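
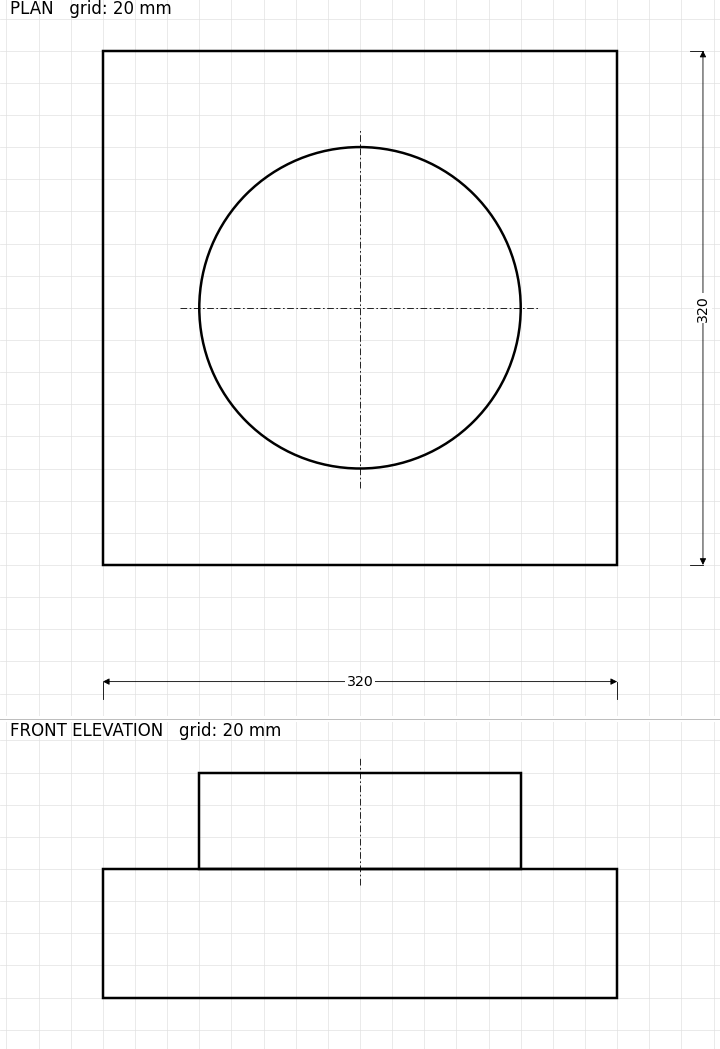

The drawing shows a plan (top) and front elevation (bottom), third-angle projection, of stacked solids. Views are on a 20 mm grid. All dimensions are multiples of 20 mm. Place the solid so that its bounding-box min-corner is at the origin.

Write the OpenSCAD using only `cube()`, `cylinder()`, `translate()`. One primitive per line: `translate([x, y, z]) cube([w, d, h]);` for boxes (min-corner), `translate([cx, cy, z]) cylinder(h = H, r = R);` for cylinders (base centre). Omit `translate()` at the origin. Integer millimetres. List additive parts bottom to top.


cube([320, 320, 80]);
translate([160, 160, 80]) cylinder(h = 60, r = 100);


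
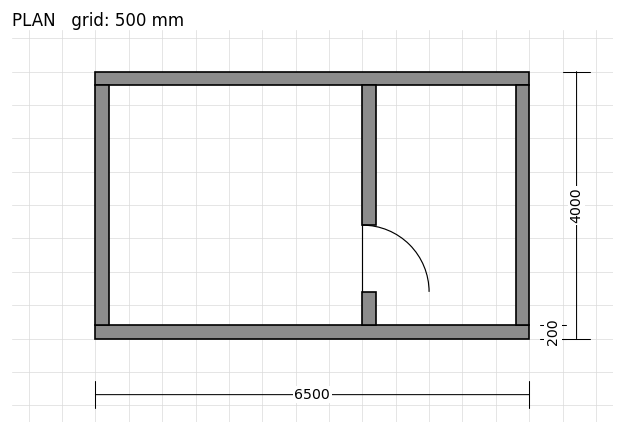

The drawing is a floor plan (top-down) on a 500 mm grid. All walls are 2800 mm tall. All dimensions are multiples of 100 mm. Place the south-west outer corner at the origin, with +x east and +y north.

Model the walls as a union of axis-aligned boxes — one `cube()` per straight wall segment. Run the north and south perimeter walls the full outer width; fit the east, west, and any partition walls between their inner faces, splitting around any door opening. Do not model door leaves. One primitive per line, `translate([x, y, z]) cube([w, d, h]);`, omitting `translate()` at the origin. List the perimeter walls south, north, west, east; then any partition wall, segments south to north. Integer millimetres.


cube([6500, 200, 2800]);
translate([0, 3800, 0]) cube([6500, 200, 2800]);
translate([0, 200, 0]) cube([200, 3600, 2800]);
translate([6300, 200, 0]) cube([200, 3600, 2800]);
translate([4000, 200, 0]) cube([200, 500, 2800]);
translate([4000, 1700, 0]) cube([200, 2100, 2800]);


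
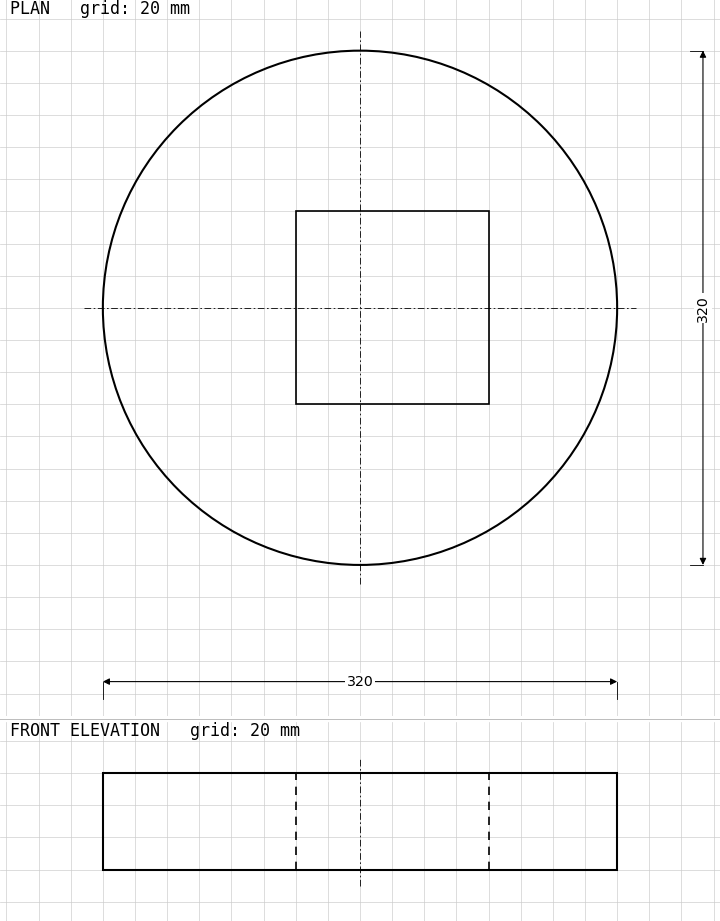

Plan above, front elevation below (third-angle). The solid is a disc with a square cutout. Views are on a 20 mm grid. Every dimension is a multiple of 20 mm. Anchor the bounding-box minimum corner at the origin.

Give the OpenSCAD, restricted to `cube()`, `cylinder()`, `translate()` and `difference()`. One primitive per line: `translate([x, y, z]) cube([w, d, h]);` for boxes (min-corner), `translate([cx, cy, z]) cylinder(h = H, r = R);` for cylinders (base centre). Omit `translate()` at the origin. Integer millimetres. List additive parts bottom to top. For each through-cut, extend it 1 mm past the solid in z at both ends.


difference() {
  translate([160, 160, 0]) cylinder(h = 60, r = 160);
  translate([120, 100, -1]) cube([120, 120, 62]);
}


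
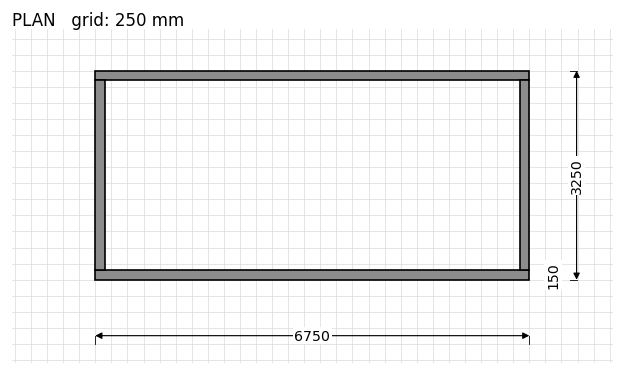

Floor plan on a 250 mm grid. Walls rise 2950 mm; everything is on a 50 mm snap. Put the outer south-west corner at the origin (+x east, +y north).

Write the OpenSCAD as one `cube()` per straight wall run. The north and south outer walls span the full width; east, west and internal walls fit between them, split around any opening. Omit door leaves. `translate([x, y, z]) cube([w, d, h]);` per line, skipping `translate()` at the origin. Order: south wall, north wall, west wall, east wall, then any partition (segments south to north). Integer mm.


cube([6750, 150, 2950]);
translate([0, 3100, 0]) cube([6750, 150, 2950]);
translate([0, 150, 0]) cube([150, 2950, 2950]);
translate([6600, 150, 0]) cube([150, 2950, 2950]);


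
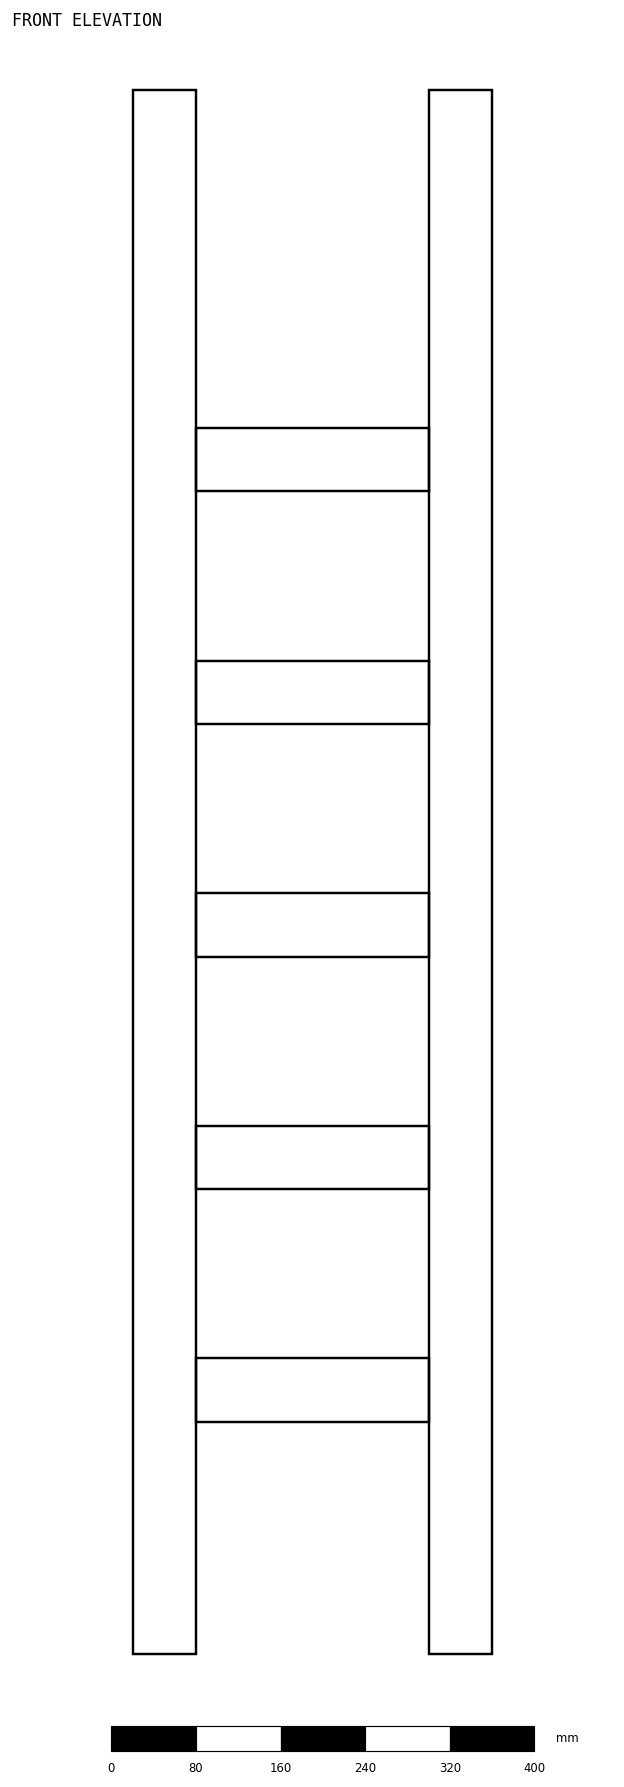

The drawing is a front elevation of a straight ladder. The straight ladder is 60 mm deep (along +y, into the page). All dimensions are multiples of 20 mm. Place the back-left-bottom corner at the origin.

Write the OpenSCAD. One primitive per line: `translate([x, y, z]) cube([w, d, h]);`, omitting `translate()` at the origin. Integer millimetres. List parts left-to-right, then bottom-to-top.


cube([60, 60, 1480]);
translate([60, 0, 220]) cube([220, 60, 60]);
translate([60, 0, 440]) cube([220, 60, 60]);
translate([60, 0, 660]) cube([220, 60, 60]);
translate([60, 0, 880]) cube([220, 60, 60]);
translate([60, 0, 1100]) cube([220, 60, 60]);
translate([280, 0, 0]) cube([60, 60, 1480]);


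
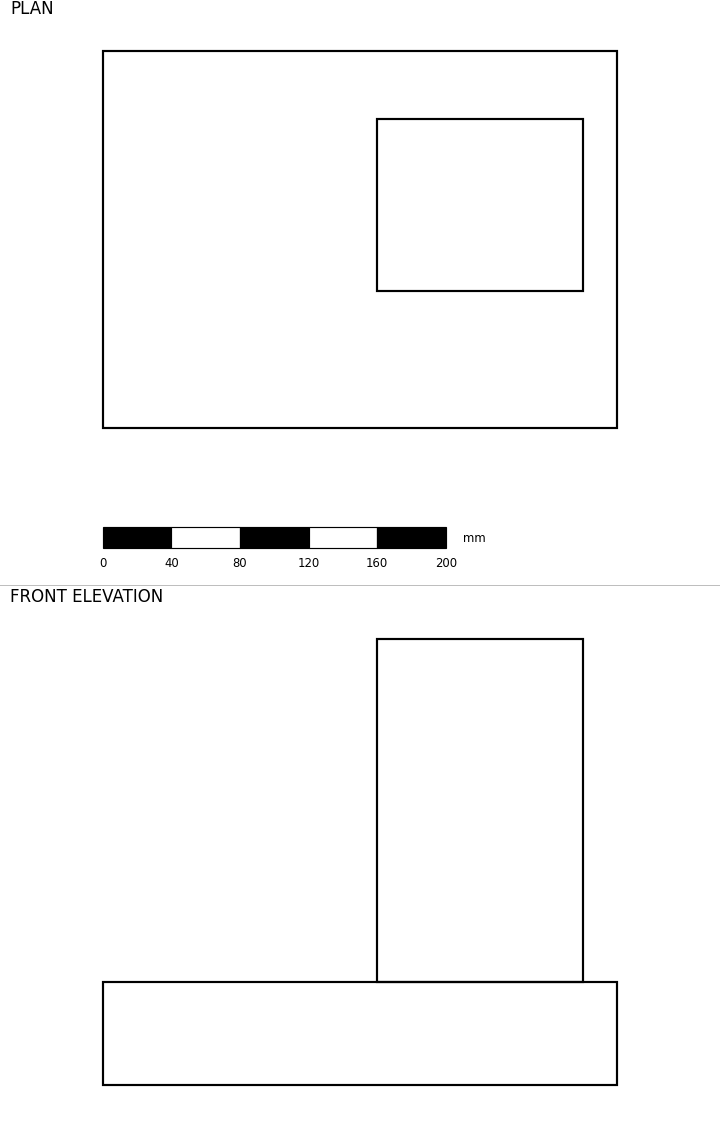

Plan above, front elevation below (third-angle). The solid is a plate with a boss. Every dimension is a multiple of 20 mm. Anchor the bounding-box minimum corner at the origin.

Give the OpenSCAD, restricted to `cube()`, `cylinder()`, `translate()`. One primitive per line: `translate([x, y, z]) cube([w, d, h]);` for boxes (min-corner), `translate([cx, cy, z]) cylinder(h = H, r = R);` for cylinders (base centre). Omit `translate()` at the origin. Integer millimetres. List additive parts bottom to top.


cube([300, 220, 60]);
translate([160, 80, 60]) cube([120, 100, 200]);


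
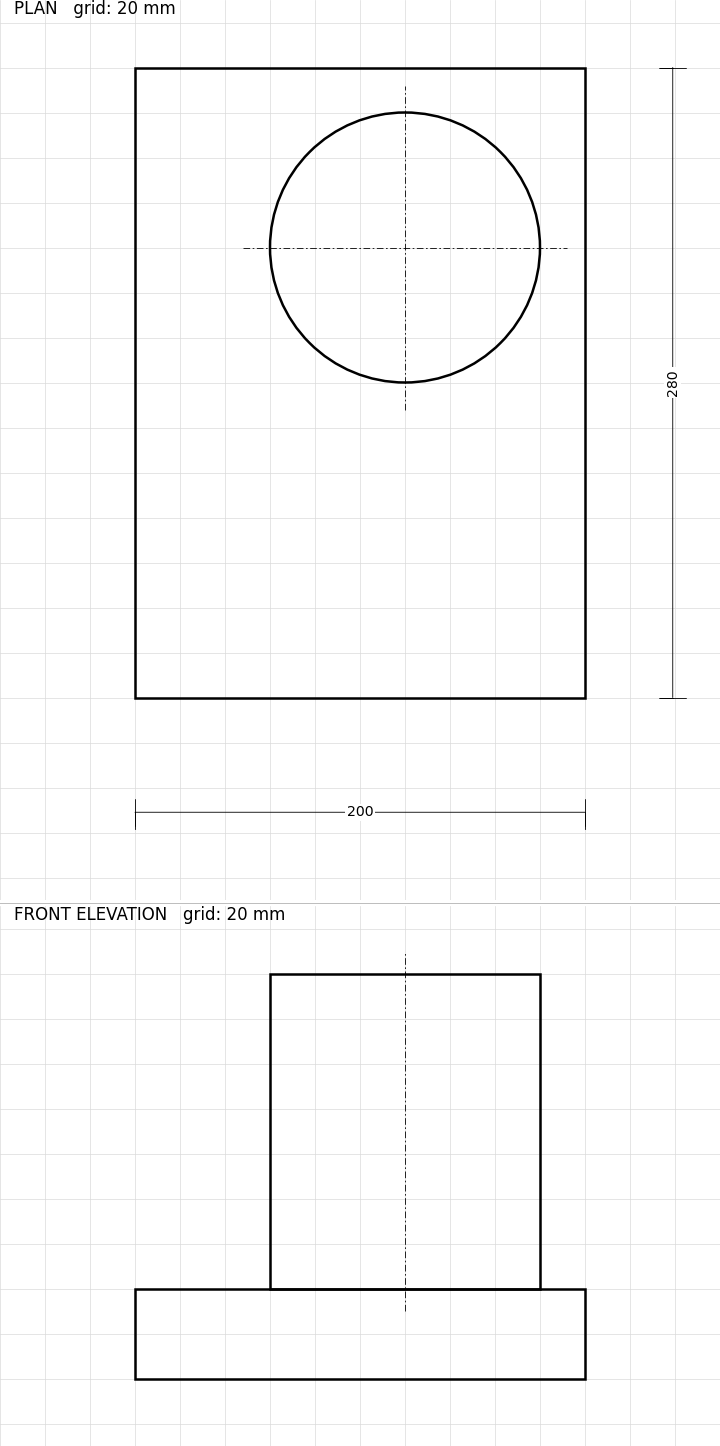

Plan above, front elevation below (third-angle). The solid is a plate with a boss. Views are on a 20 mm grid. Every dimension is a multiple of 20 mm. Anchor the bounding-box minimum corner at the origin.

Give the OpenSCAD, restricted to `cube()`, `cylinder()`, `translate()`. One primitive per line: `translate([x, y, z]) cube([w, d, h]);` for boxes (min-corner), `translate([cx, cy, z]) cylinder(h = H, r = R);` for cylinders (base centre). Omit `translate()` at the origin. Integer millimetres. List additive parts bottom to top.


cube([200, 280, 40]);
translate([120, 200, 40]) cylinder(h = 140, r = 60);


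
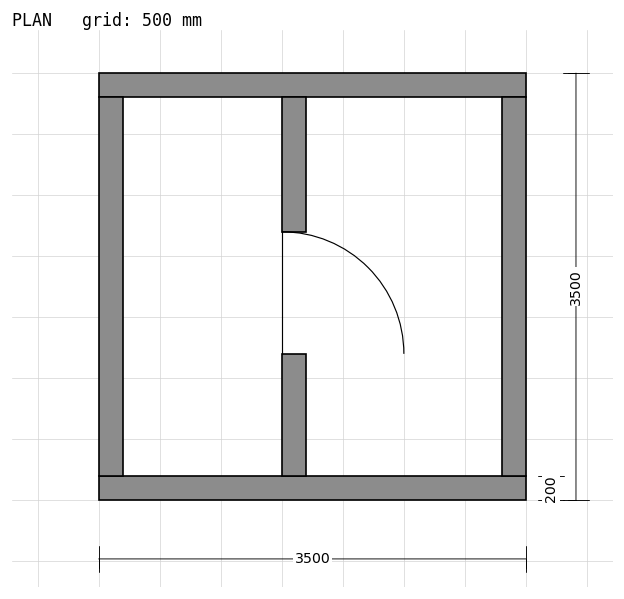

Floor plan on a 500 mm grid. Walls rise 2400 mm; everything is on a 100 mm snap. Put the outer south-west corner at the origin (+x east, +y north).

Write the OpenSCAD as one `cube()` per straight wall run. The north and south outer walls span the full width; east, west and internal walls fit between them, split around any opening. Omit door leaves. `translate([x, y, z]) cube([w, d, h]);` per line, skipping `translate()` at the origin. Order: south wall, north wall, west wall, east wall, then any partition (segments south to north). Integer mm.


cube([3500, 200, 2400]);
translate([0, 3300, 0]) cube([3500, 200, 2400]);
translate([0, 200, 0]) cube([200, 3100, 2400]);
translate([3300, 200, 0]) cube([200, 3100, 2400]);
translate([1500, 200, 0]) cube([200, 1000, 2400]);
translate([1500, 2200, 0]) cube([200, 1100, 2400]);


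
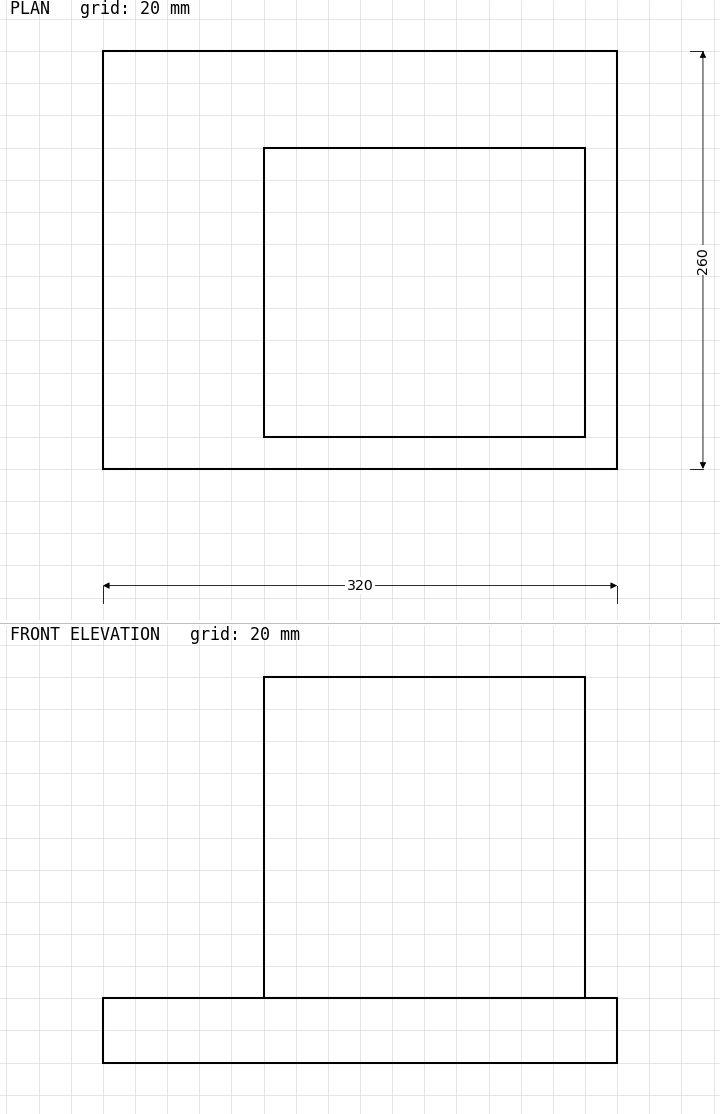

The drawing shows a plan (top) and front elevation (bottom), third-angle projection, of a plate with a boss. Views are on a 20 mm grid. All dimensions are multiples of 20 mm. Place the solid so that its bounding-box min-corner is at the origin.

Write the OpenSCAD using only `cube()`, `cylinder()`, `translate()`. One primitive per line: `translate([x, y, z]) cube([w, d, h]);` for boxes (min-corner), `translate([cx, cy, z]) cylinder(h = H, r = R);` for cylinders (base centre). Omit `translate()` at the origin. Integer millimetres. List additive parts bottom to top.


cube([320, 260, 40]);
translate([100, 20, 40]) cube([200, 180, 200]);


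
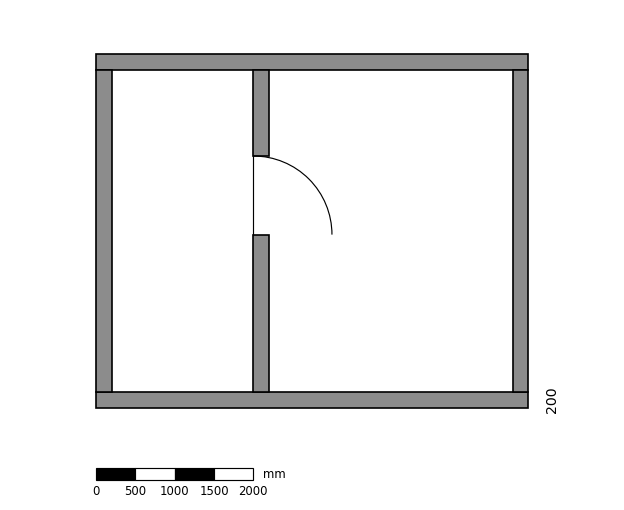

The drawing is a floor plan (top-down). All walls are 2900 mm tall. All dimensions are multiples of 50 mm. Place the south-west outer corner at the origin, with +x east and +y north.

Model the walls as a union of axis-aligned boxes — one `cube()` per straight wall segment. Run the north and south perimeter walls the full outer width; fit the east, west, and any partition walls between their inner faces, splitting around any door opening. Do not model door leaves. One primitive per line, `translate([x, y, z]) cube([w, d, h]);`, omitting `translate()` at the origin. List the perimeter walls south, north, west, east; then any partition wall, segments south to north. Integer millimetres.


cube([5500, 200, 2900]);
translate([0, 4300, 0]) cube([5500, 200, 2900]);
translate([0, 200, 0]) cube([200, 4100, 2900]);
translate([5300, 200, 0]) cube([200, 4100, 2900]);
translate([2000, 200, 0]) cube([200, 2000, 2900]);
translate([2000, 3200, 0]) cube([200, 1100, 2900]);


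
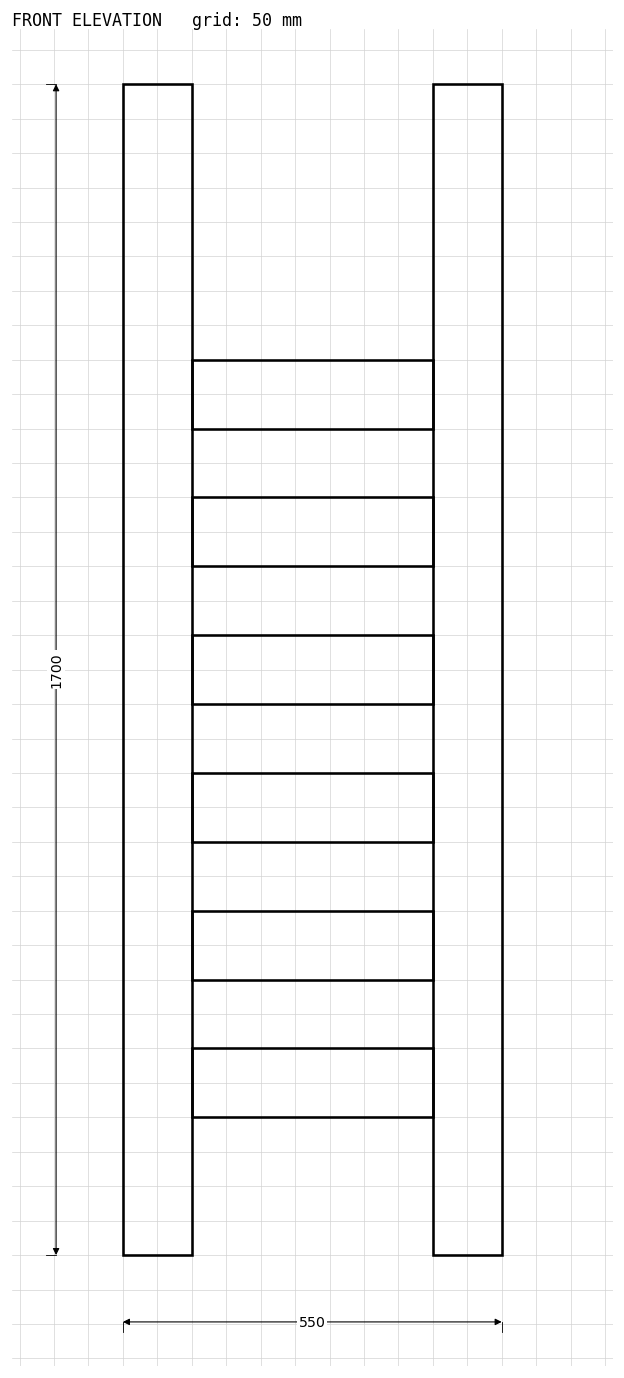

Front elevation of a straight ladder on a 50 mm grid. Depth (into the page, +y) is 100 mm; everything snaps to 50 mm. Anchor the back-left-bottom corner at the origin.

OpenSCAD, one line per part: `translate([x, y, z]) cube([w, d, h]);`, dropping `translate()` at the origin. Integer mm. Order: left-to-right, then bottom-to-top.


cube([100, 100, 1700]);
translate([100, 0, 200]) cube([350, 100, 100]);
translate([100, 0, 400]) cube([350, 100, 100]);
translate([100, 0, 600]) cube([350, 100, 100]);
translate([100, 0, 800]) cube([350, 100, 100]);
translate([100, 0, 1000]) cube([350, 100, 100]);
translate([100, 0, 1200]) cube([350, 100, 100]);
translate([450, 0, 0]) cube([100, 100, 1700]);


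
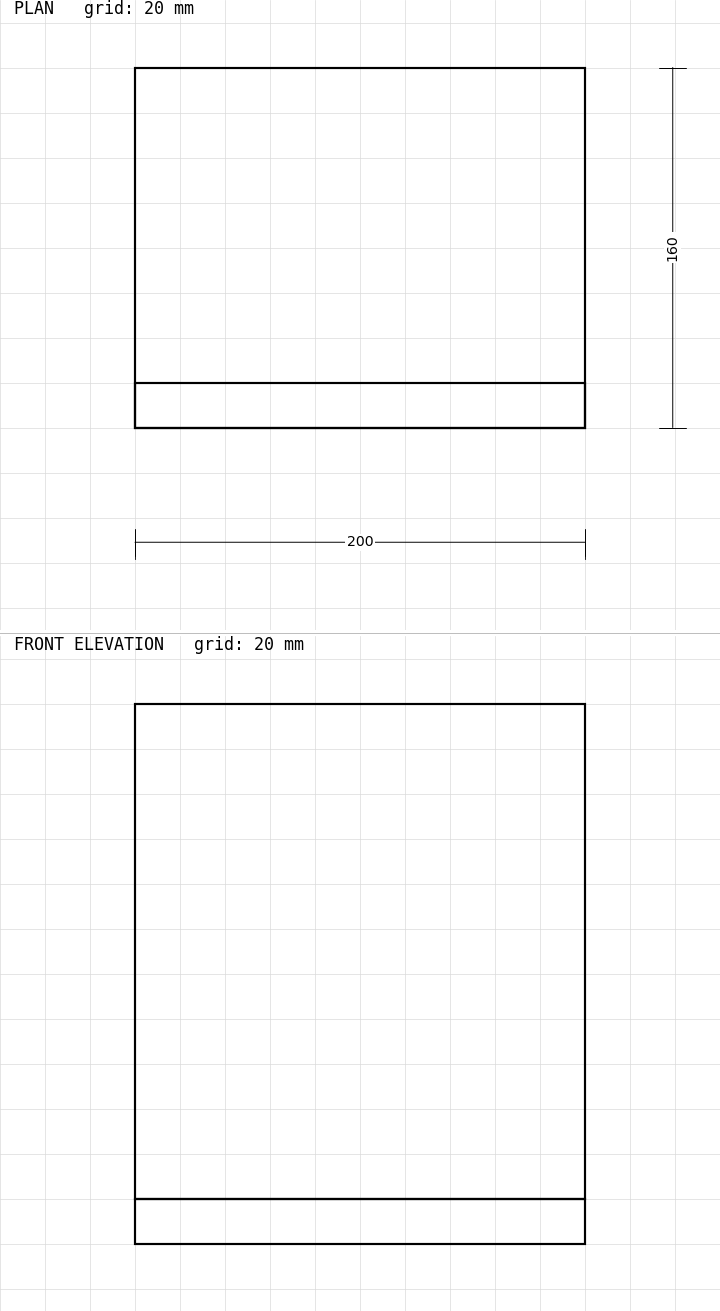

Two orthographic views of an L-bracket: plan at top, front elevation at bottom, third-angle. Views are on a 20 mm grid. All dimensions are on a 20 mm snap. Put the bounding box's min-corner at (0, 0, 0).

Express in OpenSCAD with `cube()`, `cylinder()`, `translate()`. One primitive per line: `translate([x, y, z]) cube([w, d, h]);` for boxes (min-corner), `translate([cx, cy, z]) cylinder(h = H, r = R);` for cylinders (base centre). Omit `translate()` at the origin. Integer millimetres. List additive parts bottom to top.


cube([200, 160, 20]);
translate([0, 0, 20]) cube([200, 20, 220]);


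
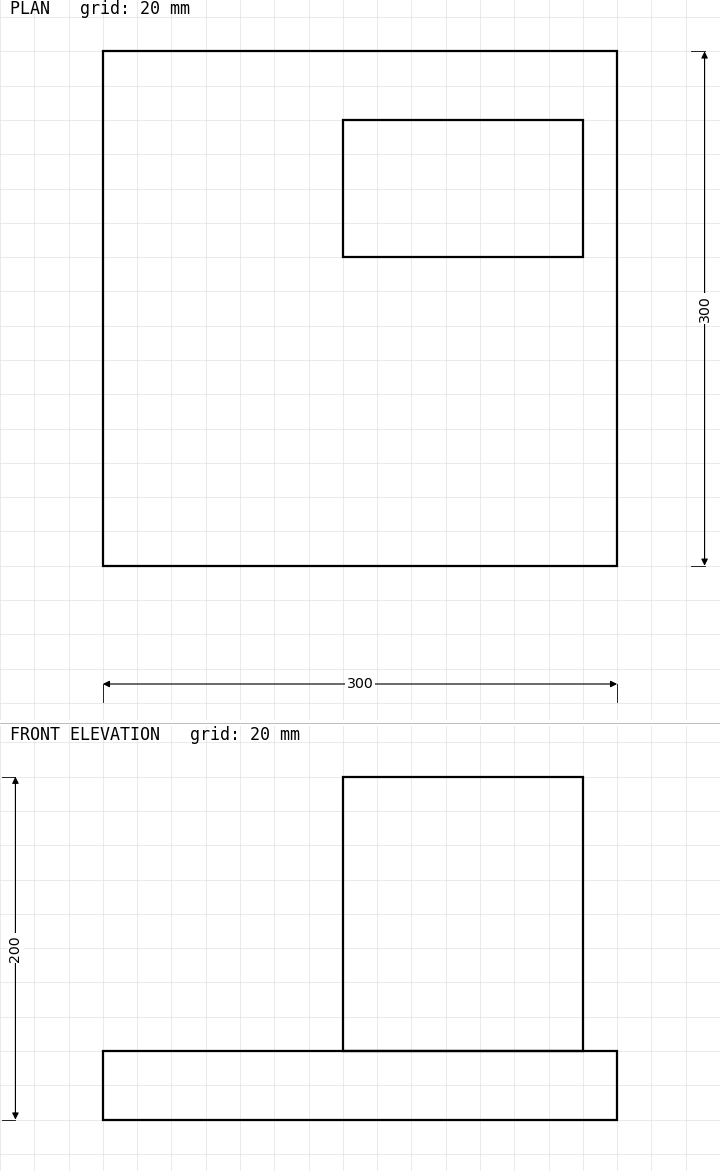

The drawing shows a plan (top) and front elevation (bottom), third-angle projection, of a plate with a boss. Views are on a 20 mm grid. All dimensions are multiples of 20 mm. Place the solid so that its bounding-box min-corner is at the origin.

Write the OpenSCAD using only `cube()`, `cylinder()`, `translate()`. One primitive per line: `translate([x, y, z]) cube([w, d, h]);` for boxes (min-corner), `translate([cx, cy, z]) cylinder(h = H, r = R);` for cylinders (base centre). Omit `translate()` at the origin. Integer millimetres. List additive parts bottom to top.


cube([300, 300, 40]);
translate([140, 180, 40]) cube([140, 80, 160]);


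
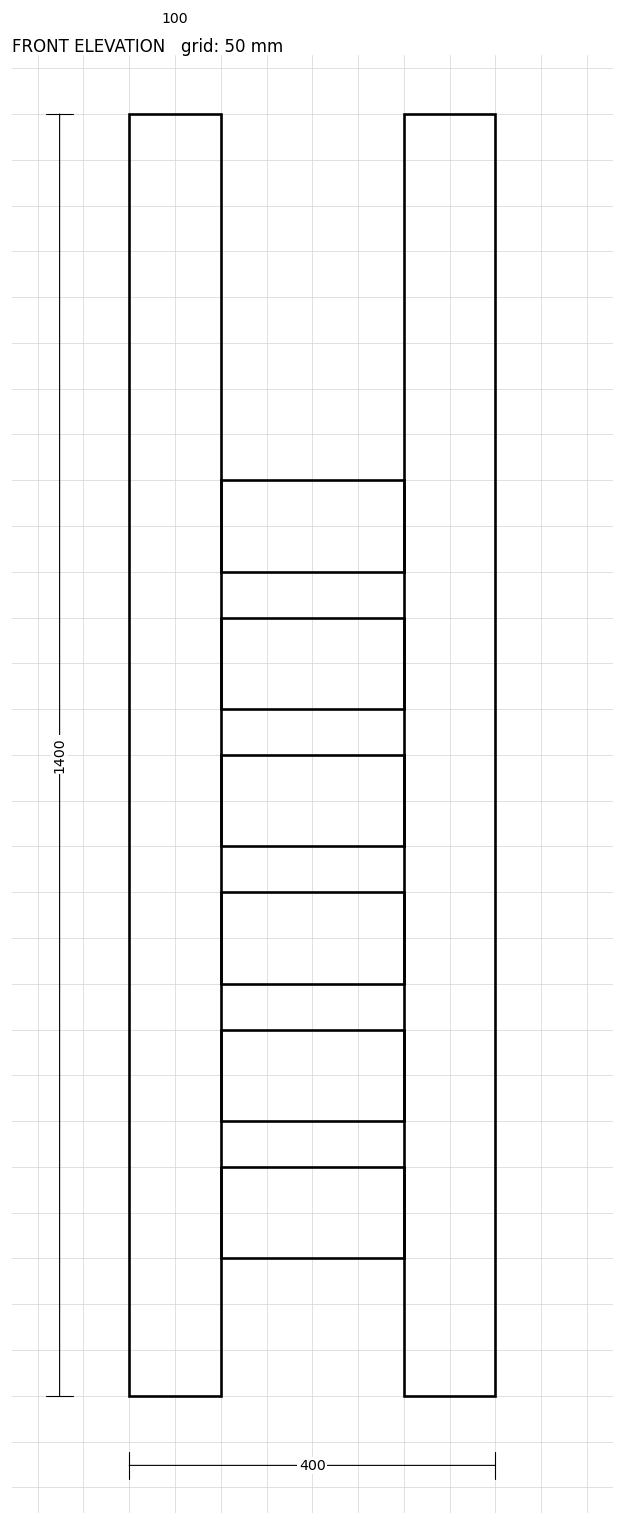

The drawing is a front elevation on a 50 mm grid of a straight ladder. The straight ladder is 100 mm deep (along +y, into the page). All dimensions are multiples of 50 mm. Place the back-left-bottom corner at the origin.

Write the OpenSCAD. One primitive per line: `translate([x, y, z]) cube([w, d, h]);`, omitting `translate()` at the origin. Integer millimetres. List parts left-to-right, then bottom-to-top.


cube([100, 100, 1400]);
translate([100, 0, 150]) cube([200, 100, 100]);
translate([100, 0, 300]) cube([200, 100, 100]);
translate([100, 0, 450]) cube([200, 100, 100]);
translate([100, 0, 600]) cube([200, 100, 100]);
translate([100, 0, 750]) cube([200, 100, 100]);
translate([100, 0, 900]) cube([200, 100, 100]);
translate([300, 0, 0]) cube([100, 100, 1400]);


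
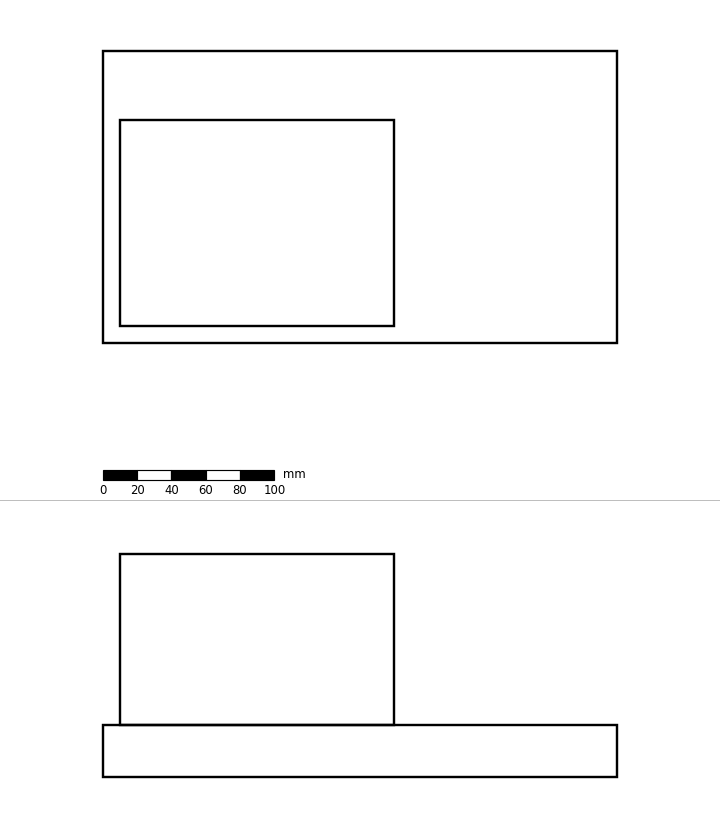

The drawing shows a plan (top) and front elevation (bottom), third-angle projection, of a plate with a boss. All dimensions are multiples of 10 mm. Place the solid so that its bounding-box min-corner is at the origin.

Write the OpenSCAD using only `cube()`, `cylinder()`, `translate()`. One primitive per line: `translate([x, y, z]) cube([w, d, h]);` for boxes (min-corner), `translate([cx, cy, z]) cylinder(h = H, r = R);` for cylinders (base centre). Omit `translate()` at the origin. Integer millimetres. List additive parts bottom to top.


cube([300, 170, 30]);
translate([10, 10, 30]) cube([160, 120, 100]);


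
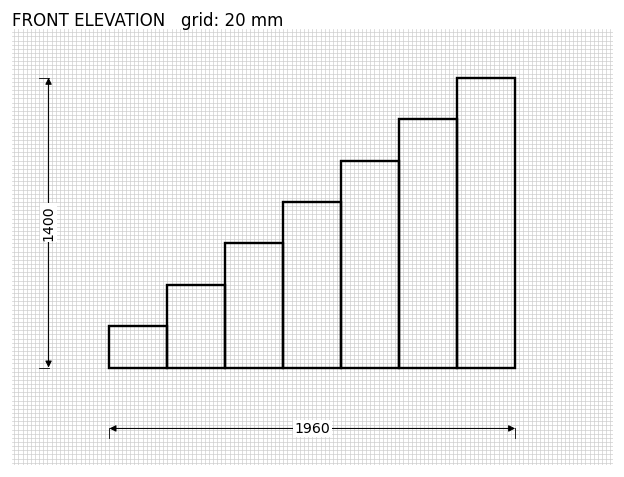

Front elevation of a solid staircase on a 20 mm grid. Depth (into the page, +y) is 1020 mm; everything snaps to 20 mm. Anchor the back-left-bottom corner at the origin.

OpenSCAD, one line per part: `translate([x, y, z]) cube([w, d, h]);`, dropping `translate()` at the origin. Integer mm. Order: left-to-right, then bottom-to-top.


cube([280, 1020, 200]);
translate([280, 0, 0]) cube([280, 1020, 400]);
translate([560, 0, 0]) cube([280, 1020, 600]);
translate([840, 0, 0]) cube([280, 1020, 800]);
translate([1120, 0, 0]) cube([280, 1020, 1000]);
translate([1400, 0, 0]) cube([280, 1020, 1200]);
translate([1680, 0, 0]) cube([280, 1020, 1400]);


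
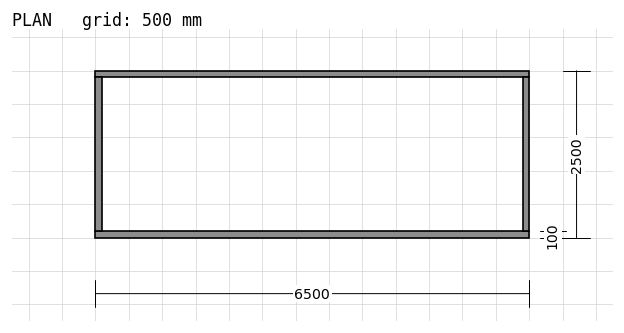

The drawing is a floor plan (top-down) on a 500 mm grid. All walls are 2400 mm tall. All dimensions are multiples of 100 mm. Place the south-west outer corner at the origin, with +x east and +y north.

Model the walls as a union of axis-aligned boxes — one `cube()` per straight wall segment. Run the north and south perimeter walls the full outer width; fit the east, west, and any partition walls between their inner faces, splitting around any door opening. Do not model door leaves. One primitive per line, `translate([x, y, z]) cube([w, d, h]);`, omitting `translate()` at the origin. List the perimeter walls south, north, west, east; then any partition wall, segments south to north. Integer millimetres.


cube([6500, 100, 2400]);
translate([0, 2400, 0]) cube([6500, 100, 2400]);
translate([0, 100, 0]) cube([100, 2300, 2400]);
translate([6400, 100, 0]) cube([100, 2300, 2400]);


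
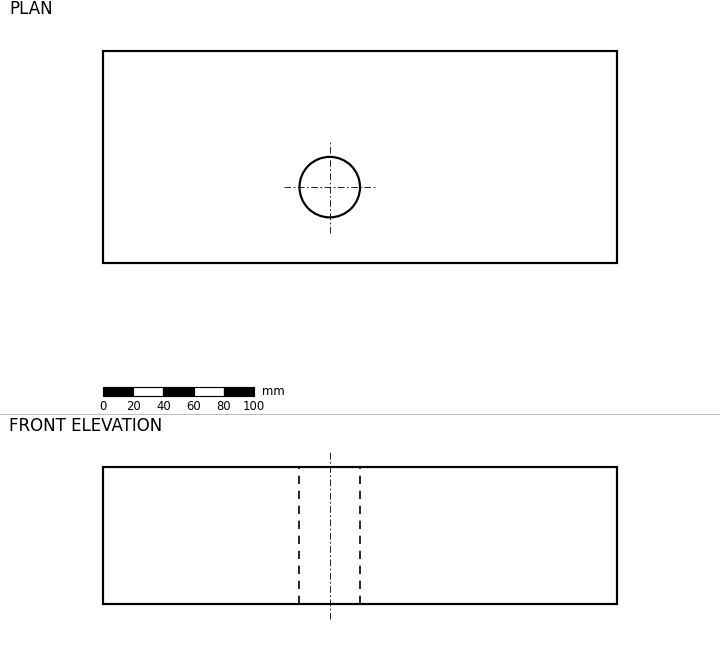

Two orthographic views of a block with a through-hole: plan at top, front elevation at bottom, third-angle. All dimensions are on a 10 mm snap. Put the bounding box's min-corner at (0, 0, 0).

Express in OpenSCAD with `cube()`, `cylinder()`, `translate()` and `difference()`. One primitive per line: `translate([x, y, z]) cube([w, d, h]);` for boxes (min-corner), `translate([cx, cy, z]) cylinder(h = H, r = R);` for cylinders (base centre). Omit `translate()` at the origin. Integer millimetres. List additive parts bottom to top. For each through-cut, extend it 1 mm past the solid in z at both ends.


difference() {
  cube([340, 140, 90]);
  translate([150, 50, -1]) cylinder(h = 92, r = 20);
}


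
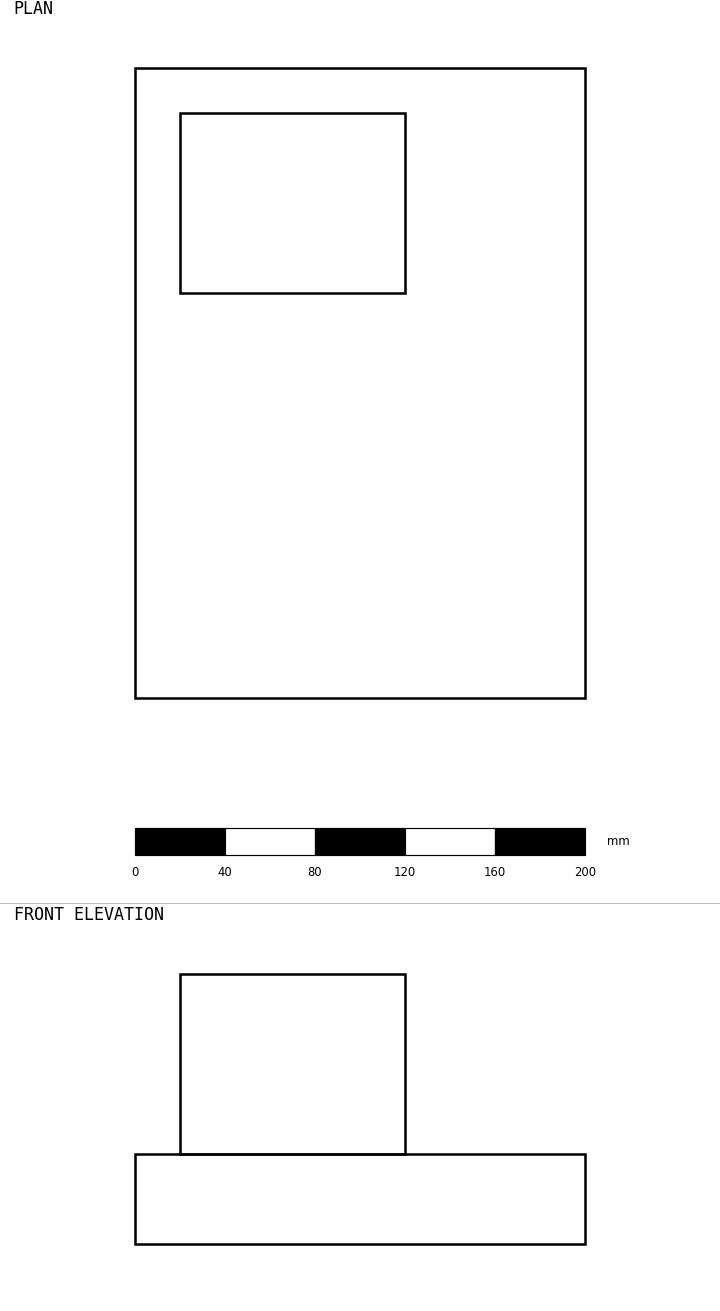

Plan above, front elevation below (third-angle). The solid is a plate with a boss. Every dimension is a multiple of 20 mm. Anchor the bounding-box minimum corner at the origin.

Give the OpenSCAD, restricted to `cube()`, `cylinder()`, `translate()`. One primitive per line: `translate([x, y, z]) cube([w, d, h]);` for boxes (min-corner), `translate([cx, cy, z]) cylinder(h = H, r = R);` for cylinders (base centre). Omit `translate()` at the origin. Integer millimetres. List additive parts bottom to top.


cube([200, 280, 40]);
translate([20, 180, 40]) cube([100, 80, 80]);


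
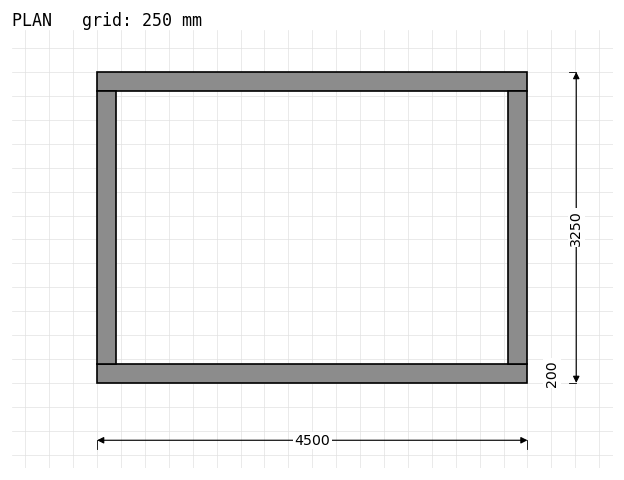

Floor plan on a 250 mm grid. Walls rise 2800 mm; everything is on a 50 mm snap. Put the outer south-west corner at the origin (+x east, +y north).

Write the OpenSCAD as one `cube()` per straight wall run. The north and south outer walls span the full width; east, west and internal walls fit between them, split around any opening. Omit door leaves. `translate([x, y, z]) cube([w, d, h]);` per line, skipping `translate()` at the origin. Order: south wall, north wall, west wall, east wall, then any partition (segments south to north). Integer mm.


cube([4500, 200, 2800]);
translate([0, 3050, 0]) cube([4500, 200, 2800]);
translate([0, 200, 0]) cube([200, 2850, 2800]);
translate([4300, 200, 0]) cube([200, 2850, 2800]);


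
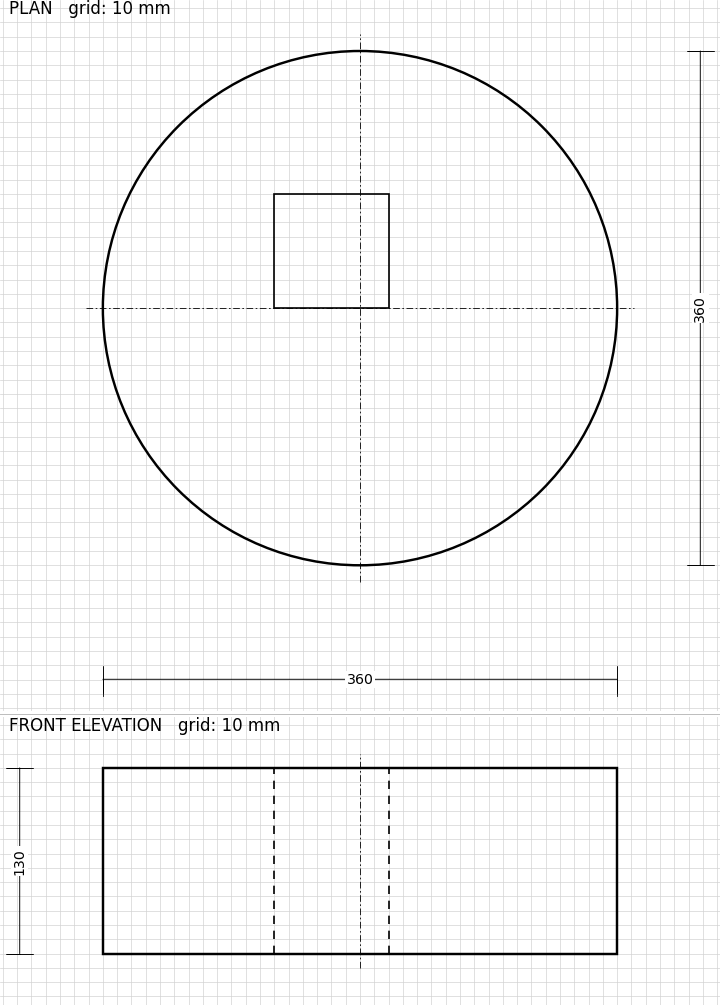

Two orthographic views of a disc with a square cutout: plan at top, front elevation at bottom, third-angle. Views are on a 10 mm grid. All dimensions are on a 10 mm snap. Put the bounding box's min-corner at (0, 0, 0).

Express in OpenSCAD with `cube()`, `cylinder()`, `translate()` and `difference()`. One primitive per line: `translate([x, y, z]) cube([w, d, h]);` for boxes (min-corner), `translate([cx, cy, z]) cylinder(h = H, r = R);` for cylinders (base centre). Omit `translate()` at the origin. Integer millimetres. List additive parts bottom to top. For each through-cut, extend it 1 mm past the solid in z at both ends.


difference() {
  translate([180, 180, 0]) cylinder(h = 130, r = 180);
  translate([120, 180, -1]) cube([80, 80, 132]);
}


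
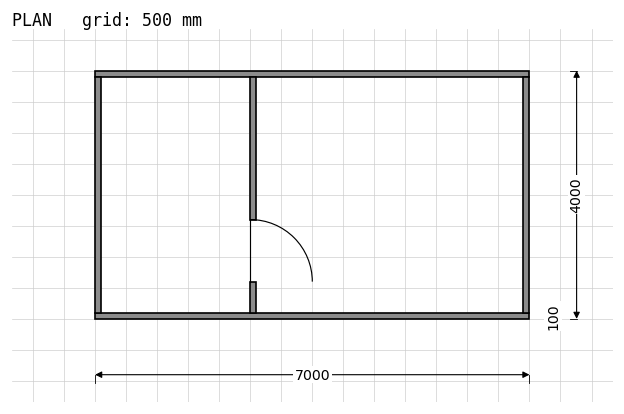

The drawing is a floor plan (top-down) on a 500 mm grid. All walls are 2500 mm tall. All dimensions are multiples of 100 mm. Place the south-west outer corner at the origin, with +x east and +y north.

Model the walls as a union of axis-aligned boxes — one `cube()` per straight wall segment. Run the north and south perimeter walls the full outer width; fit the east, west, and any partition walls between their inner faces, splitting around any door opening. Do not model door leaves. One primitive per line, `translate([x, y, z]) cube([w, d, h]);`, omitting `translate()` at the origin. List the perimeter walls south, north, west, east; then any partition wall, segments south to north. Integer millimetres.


cube([7000, 100, 2500]);
translate([0, 3900, 0]) cube([7000, 100, 2500]);
translate([0, 100, 0]) cube([100, 3800, 2500]);
translate([6900, 100, 0]) cube([100, 3800, 2500]);
translate([2500, 100, 0]) cube([100, 500, 2500]);
translate([2500, 1600, 0]) cube([100, 2300, 2500]);


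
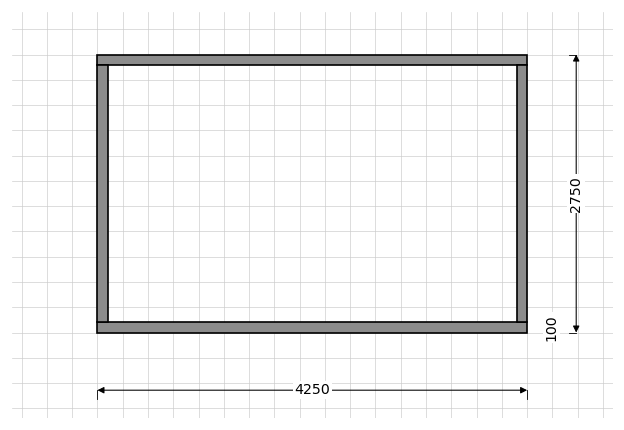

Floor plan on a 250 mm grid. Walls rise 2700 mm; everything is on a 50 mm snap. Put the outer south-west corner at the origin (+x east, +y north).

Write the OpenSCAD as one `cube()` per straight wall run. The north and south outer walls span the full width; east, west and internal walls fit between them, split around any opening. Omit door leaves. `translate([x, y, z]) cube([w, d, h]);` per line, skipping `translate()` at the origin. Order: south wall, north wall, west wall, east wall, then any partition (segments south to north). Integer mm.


cube([4250, 100, 2700]);
translate([0, 2650, 0]) cube([4250, 100, 2700]);
translate([0, 100, 0]) cube([100, 2550, 2700]);
translate([4150, 100, 0]) cube([100, 2550, 2700]);


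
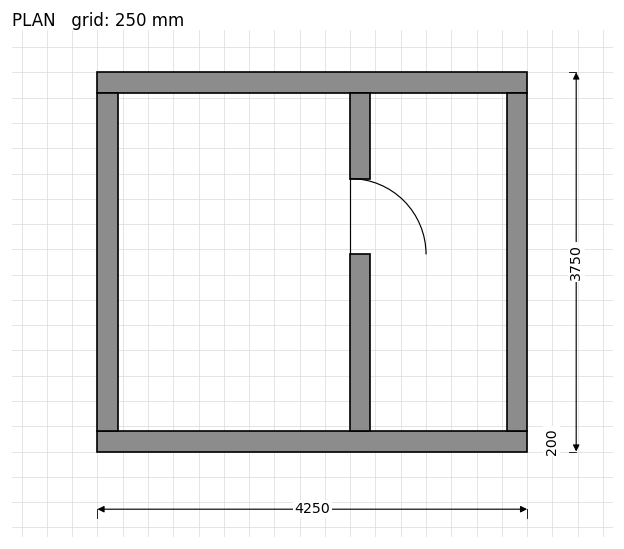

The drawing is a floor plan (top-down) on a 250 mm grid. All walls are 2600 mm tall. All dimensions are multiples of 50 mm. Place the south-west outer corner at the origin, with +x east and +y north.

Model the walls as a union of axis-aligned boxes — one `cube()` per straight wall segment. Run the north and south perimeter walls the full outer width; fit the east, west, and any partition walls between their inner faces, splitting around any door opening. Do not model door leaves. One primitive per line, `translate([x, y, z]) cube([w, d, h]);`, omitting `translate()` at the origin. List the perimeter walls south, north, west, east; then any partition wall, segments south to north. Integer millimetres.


cube([4250, 200, 2600]);
translate([0, 3550, 0]) cube([4250, 200, 2600]);
translate([0, 200, 0]) cube([200, 3350, 2600]);
translate([4050, 200, 0]) cube([200, 3350, 2600]);
translate([2500, 200, 0]) cube([200, 1750, 2600]);
translate([2500, 2700, 0]) cube([200, 850, 2600]);


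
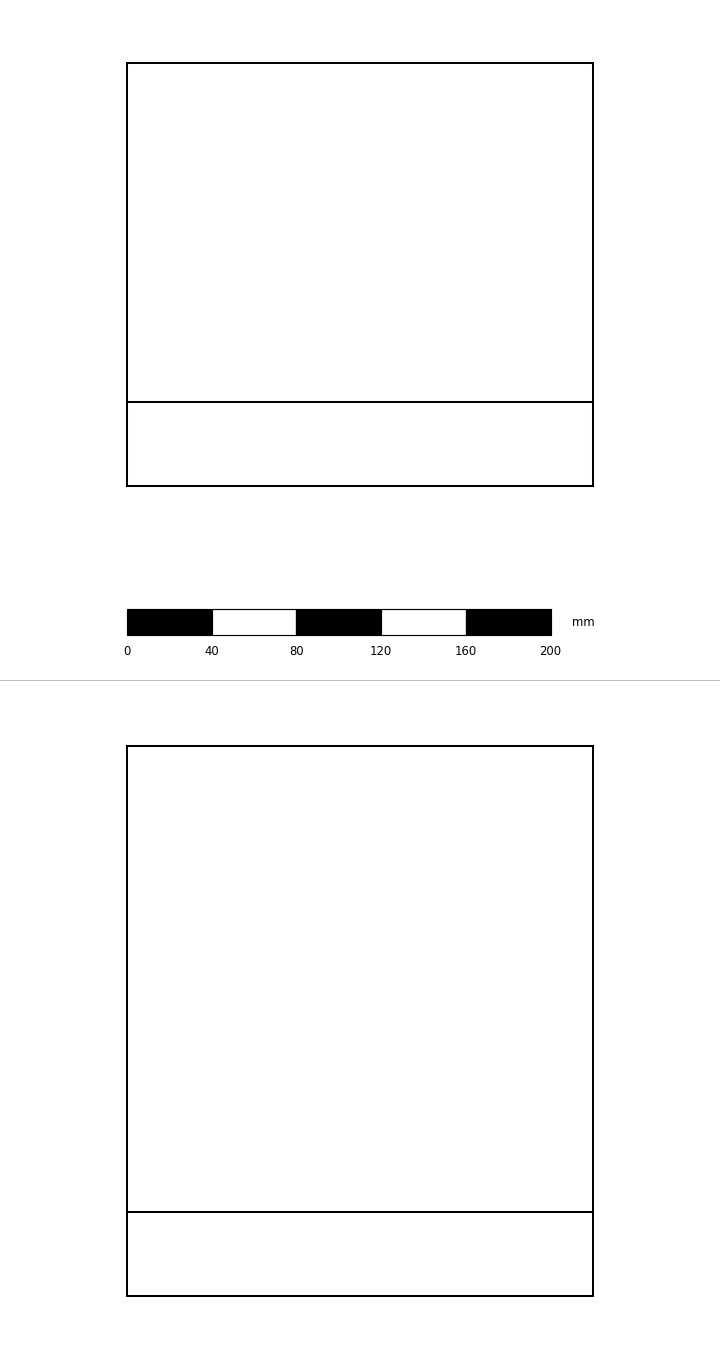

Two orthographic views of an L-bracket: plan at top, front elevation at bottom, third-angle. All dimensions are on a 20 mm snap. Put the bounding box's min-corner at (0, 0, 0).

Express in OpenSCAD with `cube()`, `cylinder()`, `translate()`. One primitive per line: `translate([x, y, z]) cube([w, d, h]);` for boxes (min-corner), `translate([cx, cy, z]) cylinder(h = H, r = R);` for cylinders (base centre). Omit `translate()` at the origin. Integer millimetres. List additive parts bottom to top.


cube([220, 200, 40]);
translate([0, 0, 40]) cube([220, 40, 220]);


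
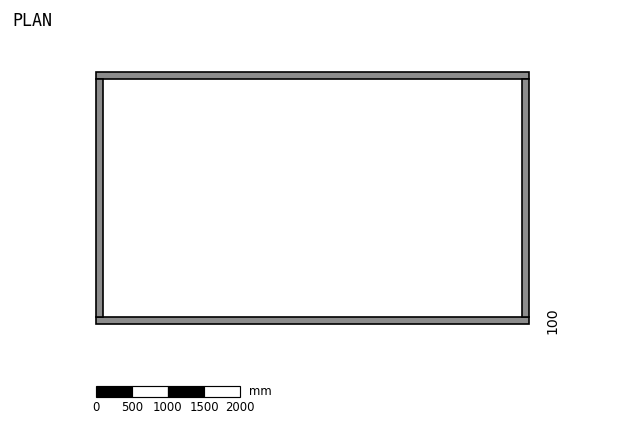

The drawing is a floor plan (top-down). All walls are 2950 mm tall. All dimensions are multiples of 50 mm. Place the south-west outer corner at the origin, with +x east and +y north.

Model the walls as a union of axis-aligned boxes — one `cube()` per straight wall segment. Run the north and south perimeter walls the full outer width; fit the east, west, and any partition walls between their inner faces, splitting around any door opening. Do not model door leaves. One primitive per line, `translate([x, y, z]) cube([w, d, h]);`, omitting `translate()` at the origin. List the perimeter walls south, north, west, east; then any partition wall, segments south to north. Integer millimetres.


cube([6000, 100, 2950]);
translate([0, 3400, 0]) cube([6000, 100, 2950]);
translate([0, 100, 0]) cube([100, 3300, 2950]);
translate([5900, 100, 0]) cube([100, 3300, 2950]);


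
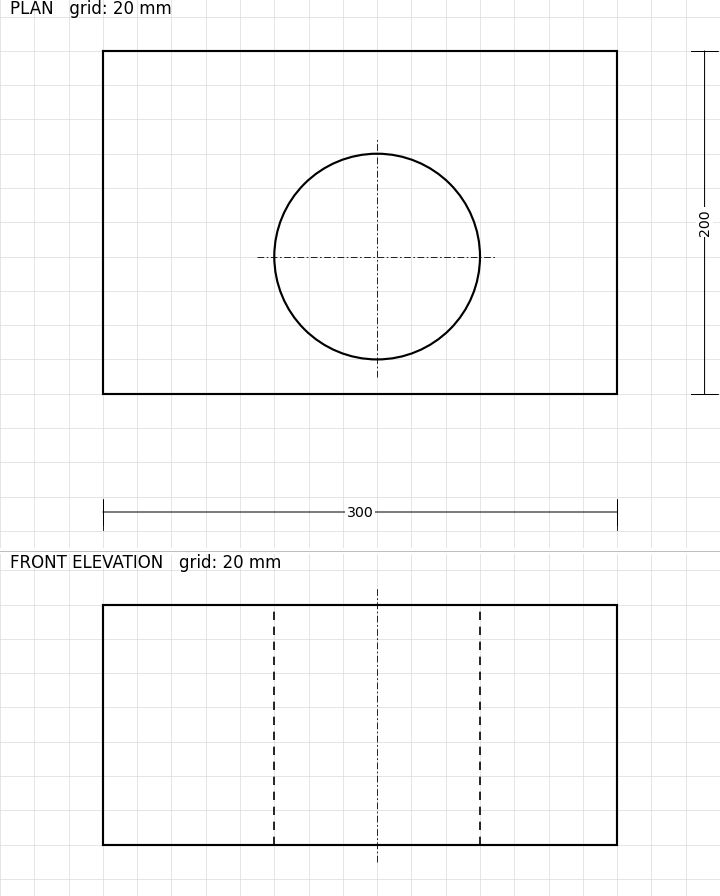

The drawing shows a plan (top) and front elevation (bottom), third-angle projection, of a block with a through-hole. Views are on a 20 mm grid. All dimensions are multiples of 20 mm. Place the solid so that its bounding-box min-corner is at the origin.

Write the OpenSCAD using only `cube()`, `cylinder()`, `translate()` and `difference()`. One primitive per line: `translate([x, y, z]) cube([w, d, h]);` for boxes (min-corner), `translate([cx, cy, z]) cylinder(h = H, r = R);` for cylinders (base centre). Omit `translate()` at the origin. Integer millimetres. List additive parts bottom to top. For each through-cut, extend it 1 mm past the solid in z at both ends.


difference() {
  cube([300, 200, 140]);
  translate([160, 80, -1]) cylinder(h = 142, r = 60);
}


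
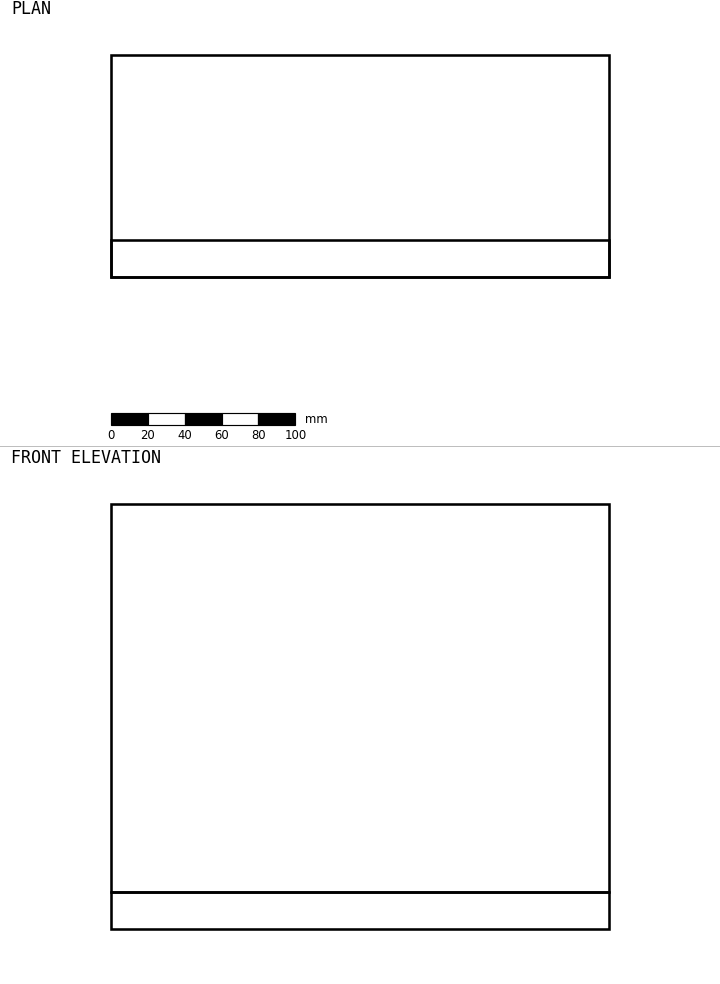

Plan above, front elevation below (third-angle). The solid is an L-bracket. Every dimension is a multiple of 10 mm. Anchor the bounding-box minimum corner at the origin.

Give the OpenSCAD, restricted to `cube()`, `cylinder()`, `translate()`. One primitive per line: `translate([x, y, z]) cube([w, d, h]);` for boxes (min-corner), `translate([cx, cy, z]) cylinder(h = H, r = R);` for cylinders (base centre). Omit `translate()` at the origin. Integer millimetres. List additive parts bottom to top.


cube([270, 120, 20]);
translate([0, 0, 20]) cube([270, 20, 210]);


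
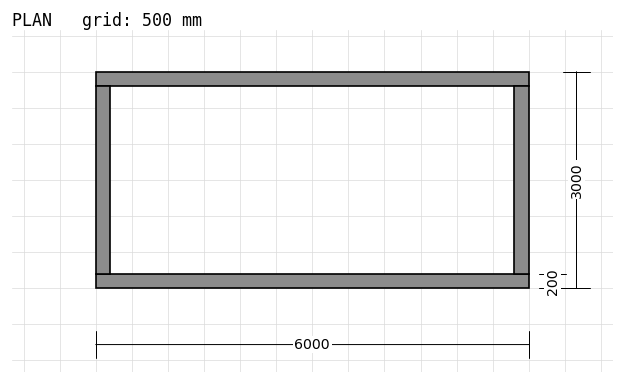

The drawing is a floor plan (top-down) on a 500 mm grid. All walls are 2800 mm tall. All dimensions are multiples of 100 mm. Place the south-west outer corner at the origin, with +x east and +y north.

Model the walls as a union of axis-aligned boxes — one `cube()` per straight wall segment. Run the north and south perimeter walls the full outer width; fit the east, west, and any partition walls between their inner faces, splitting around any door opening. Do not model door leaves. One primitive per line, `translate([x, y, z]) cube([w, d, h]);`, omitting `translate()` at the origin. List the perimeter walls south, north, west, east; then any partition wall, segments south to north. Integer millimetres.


cube([6000, 200, 2800]);
translate([0, 2800, 0]) cube([6000, 200, 2800]);
translate([0, 200, 0]) cube([200, 2600, 2800]);
translate([5800, 200, 0]) cube([200, 2600, 2800]);


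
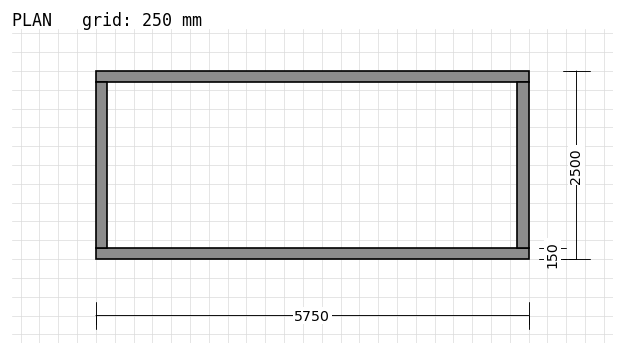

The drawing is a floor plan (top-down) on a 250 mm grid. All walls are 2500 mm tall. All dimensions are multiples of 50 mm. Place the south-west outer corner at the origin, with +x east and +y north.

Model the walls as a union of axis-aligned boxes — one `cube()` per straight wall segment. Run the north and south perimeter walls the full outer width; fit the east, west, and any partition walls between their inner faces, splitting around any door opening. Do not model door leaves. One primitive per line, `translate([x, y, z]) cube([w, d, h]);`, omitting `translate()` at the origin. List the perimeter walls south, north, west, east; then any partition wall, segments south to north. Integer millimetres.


cube([5750, 150, 2500]);
translate([0, 2350, 0]) cube([5750, 150, 2500]);
translate([0, 150, 0]) cube([150, 2200, 2500]);
translate([5600, 150, 0]) cube([150, 2200, 2500]);


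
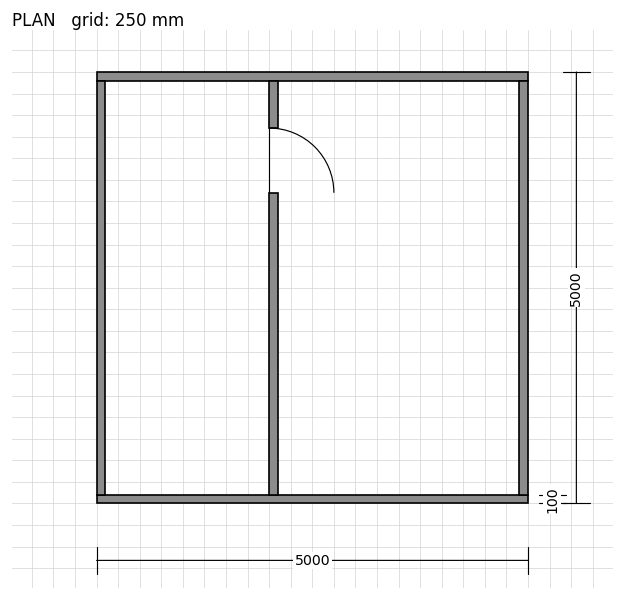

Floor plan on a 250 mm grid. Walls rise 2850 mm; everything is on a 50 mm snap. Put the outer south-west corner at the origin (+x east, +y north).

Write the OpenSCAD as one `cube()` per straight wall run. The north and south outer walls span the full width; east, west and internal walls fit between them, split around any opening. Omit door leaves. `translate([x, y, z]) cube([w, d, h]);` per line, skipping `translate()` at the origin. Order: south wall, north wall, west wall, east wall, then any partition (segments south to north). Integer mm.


cube([5000, 100, 2850]);
translate([0, 4900, 0]) cube([5000, 100, 2850]);
translate([0, 100, 0]) cube([100, 4800, 2850]);
translate([4900, 100, 0]) cube([100, 4800, 2850]);
translate([2000, 100, 0]) cube([100, 3500, 2850]);
translate([2000, 4350, 0]) cube([100, 550, 2850]);


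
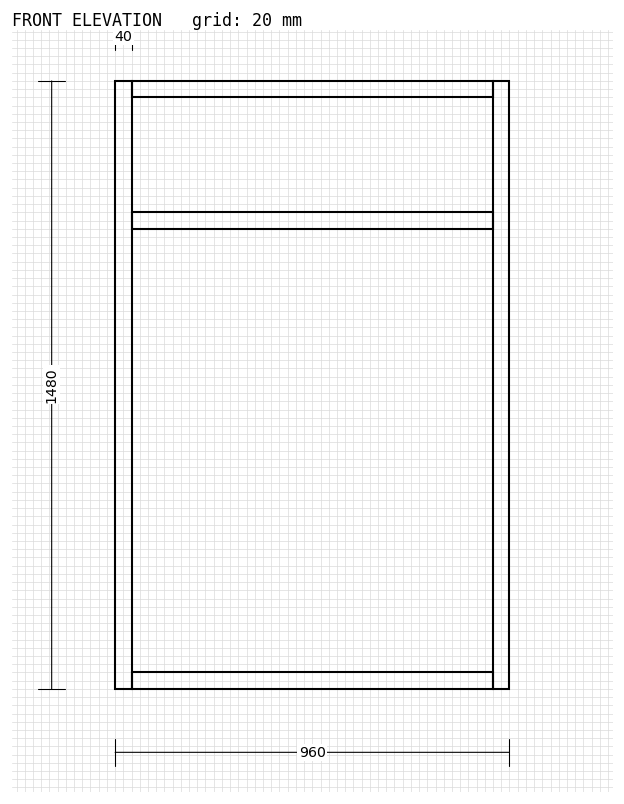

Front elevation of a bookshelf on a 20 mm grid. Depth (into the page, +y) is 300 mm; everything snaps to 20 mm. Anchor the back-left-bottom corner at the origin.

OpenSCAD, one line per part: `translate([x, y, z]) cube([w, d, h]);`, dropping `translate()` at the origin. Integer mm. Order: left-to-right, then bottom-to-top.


cube([40, 300, 1480]);
translate([40, 0, 0]) cube([880, 300, 40]);
translate([40, 0, 1120]) cube([880, 300, 40]);
translate([40, 0, 1440]) cube([880, 300, 40]);
translate([920, 0, 0]) cube([40, 300, 1480]);


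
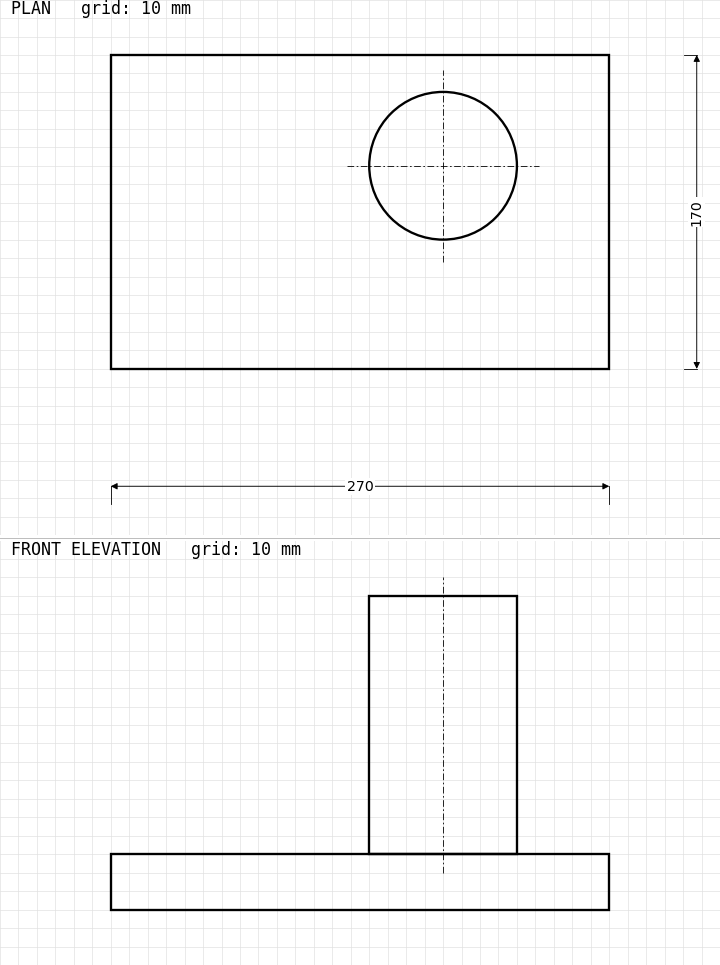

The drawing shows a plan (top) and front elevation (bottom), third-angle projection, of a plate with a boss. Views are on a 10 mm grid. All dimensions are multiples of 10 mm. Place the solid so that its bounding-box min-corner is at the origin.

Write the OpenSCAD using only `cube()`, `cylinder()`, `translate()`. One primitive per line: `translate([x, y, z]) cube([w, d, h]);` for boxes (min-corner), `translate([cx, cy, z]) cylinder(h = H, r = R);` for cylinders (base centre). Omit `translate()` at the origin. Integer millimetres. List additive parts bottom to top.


cube([270, 170, 30]);
translate([180, 110, 30]) cylinder(h = 140, r = 40);


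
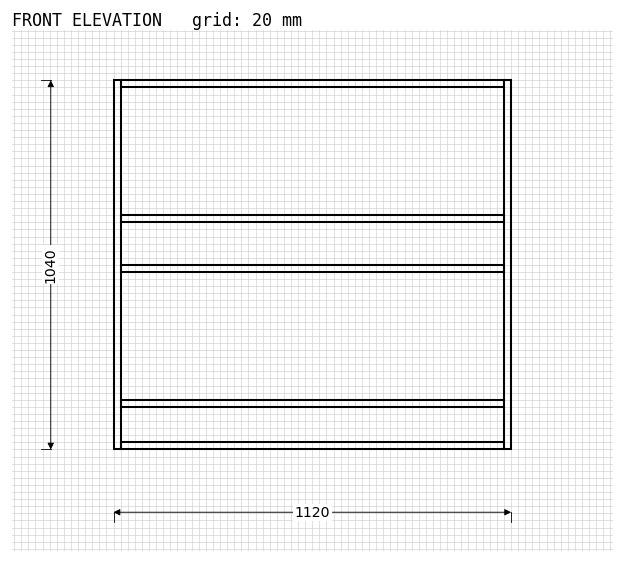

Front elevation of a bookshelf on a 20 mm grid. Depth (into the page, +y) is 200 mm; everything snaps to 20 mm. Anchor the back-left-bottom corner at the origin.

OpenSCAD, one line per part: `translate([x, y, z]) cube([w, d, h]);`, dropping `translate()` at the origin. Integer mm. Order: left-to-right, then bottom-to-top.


cube([20, 200, 1040]);
translate([20, 0, 0]) cube([1080, 200, 20]);
translate([20, 0, 120]) cube([1080, 200, 20]);
translate([20, 0, 500]) cube([1080, 200, 20]);
translate([20, 0, 640]) cube([1080, 200, 20]);
translate([20, 0, 1020]) cube([1080, 200, 20]);
translate([1100, 0, 0]) cube([20, 200, 1040]);


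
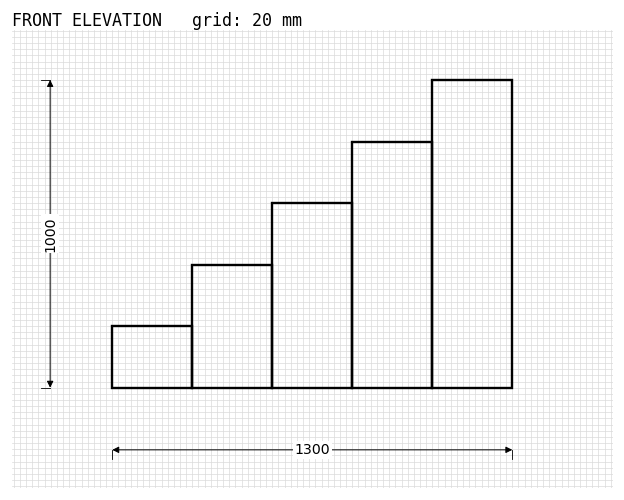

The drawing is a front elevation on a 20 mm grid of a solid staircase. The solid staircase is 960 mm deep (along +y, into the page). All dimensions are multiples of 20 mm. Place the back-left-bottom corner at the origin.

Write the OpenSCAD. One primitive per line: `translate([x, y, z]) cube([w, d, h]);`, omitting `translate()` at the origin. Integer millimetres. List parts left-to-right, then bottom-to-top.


cube([260, 960, 200]);
translate([260, 0, 0]) cube([260, 960, 400]);
translate([520, 0, 0]) cube([260, 960, 600]);
translate([780, 0, 0]) cube([260, 960, 800]);
translate([1040, 0, 0]) cube([260, 960, 1000]);


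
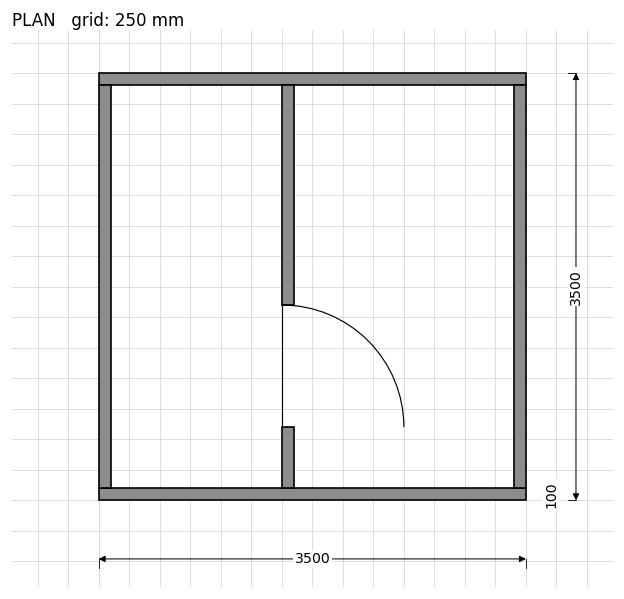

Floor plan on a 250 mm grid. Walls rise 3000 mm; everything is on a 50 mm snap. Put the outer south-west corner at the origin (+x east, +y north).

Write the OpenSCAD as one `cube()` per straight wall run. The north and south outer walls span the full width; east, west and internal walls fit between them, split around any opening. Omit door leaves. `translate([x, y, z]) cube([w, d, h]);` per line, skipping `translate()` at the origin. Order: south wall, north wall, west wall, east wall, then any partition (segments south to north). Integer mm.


cube([3500, 100, 3000]);
translate([0, 3400, 0]) cube([3500, 100, 3000]);
translate([0, 100, 0]) cube([100, 3300, 3000]);
translate([3400, 100, 0]) cube([100, 3300, 3000]);
translate([1500, 100, 0]) cube([100, 500, 3000]);
translate([1500, 1600, 0]) cube([100, 1800, 3000]);


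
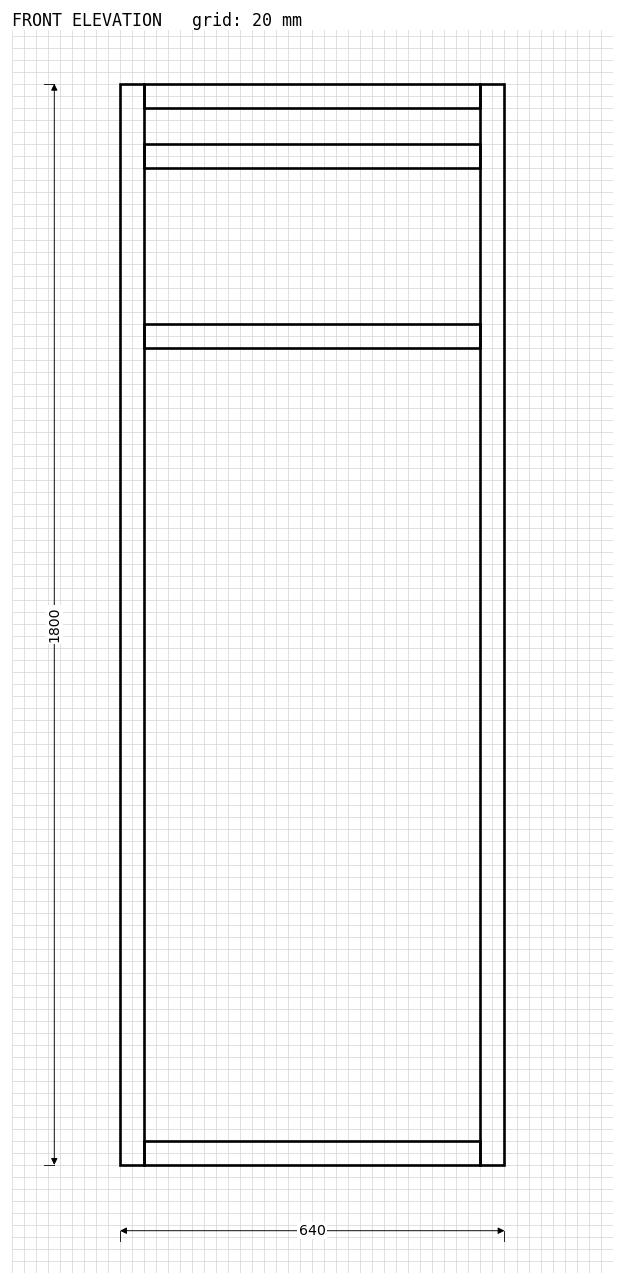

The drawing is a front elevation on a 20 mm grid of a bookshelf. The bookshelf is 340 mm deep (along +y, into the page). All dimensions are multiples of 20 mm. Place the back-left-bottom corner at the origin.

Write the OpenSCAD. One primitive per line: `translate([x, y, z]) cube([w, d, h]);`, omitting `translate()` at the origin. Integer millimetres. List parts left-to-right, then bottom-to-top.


cube([40, 340, 1800]);
translate([40, 0, 0]) cube([560, 340, 40]);
translate([40, 0, 1360]) cube([560, 340, 40]);
translate([40, 0, 1660]) cube([560, 340, 40]);
translate([40, 0, 1760]) cube([560, 340, 40]);
translate([600, 0, 0]) cube([40, 340, 1800]);


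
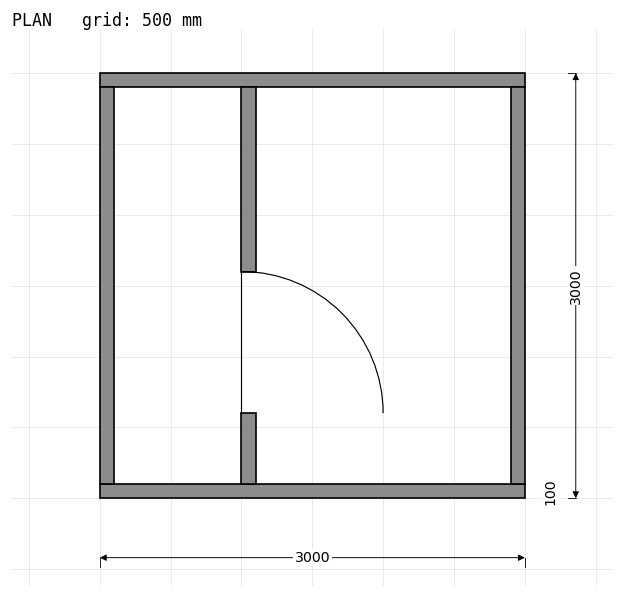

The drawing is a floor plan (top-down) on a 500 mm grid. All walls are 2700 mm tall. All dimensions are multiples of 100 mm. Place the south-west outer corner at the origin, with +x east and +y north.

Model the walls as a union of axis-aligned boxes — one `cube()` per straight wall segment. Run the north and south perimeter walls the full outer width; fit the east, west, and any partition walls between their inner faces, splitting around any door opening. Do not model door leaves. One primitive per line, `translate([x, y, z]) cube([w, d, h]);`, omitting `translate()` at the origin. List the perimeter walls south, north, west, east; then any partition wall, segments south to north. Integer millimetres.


cube([3000, 100, 2700]);
translate([0, 2900, 0]) cube([3000, 100, 2700]);
translate([0, 100, 0]) cube([100, 2800, 2700]);
translate([2900, 100, 0]) cube([100, 2800, 2700]);
translate([1000, 100, 0]) cube([100, 500, 2700]);
translate([1000, 1600, 0]) cube([100, 1300, 2700]);
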